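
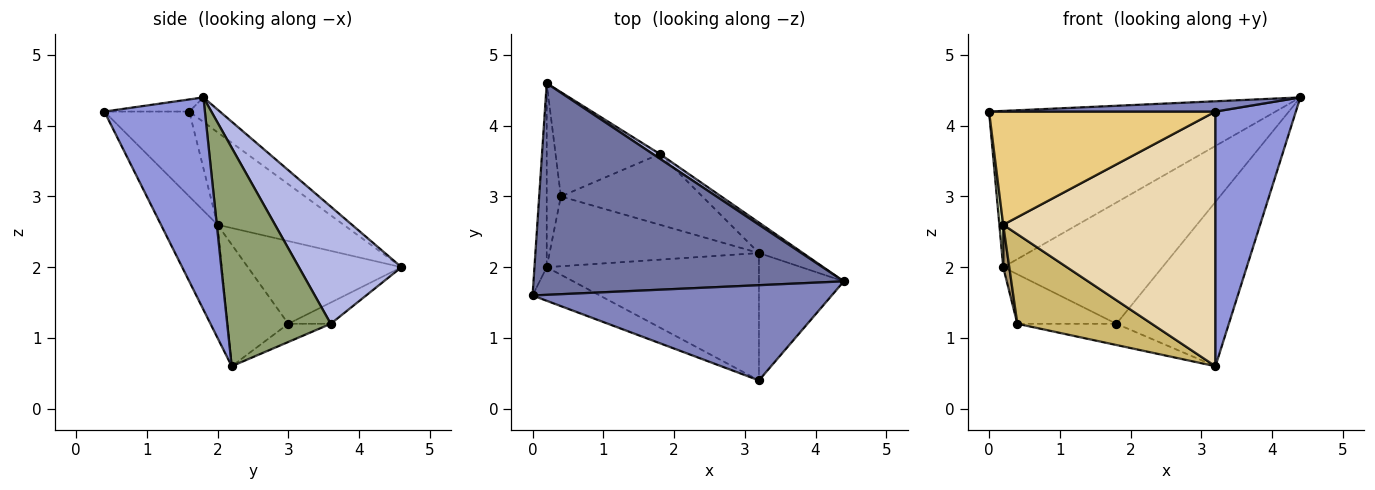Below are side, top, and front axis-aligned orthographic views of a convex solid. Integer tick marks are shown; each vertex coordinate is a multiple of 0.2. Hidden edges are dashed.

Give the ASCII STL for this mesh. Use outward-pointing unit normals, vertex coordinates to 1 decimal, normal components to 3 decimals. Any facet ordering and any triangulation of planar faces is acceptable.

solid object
 facet normal -0.063 0.593 0.803
  outer loop
   vertex 0.2 4.6 2.0
   vertex 0.0 1.6 4.2
   vertex 4.4 1.8 4.4
  endloop
 endfacet
 facet normal -0.040 -0.107 0.993
  outer loop
   vertex 3.2 0.4 4.2
   vertex 4.4 1.8 4.4
   vertex 0.0 1.6 4.2
  endloop
 endfacet
 facet normal 0.745 -0.596 -0.298
  outer loop
   vertex 3.2 0.4 4.2
   vertex 3.2 2.2 0.6
   vertex 4.4 1.8 4.4
  endloop
 endfacet
 facet normal 0.541 0.840 0.033
  outer loop
   vertex 1.8 3.6 1.2
   vertex 0.2 4.6 2.0
   vertex 4.4 1.8 4.4
  endloop
 endfacet
 facet normal 0.671 0.729 -0.135
  outer loop
   vertex 1.8 3.6 1.2
   vertex 4.4 1.8 4.4
   vertex 3.2 2.2 0.6
  endloop
 endfacet
 facet normal -0.181 0.422 -0.889
  outer loop
   vertex 1.8 3.6 1.2
   vertex 0.4 3.0 1.2
   vertex 0.2 4.6 2.0
  endloop
 endfacet
 facet normal -0.122 0.285 -0.951
  outer loop
   vertex 1.8 3.6 1.2
   vertex 3.2 2.2 0.6
   vertex 0.4 3.0 1.2
  endloop
 endfacet
 facet normal -0.991 -0.030 -0.131
  outer loop
   vertex 0.2 2.0 2.6
   vertex 0.0 1.6 4.2
   vertex 0.2 4.6 2.0
  endloop
 endfacet
 facet normal -0.985 -0.039 -0.168
  outer loop
   vertex 0.2 2.0 2.6
   vertex 0.2 4.6 2.0
   vertex 0.4 3.0 1.2
  endloop
 endfacet
 facet normal -0.336 -0.743 -0.579
  outer loop
   vertex 0.2 2.0 2.6
   vertex 0.4 3.0 1.2
   vertex 3.2 2.2 0.6
  endloop
 endfacet
 facet normal -0.338 -0.902 -0.268
  outer loop
   vertex 0.2 2.0 2.6
   vertex 3.2 0.4 4.2
   vertex 0.0 1.6 4.2
  endloop
 endfacet
 facet normal -0.232 -0.870 -0.435
  outer loop
   vertex 0.2 2.0 2.6
   vertex 3.2 2.2 0.6
   vertex 3.2 0.4 4.2
  endloop
 endfacet
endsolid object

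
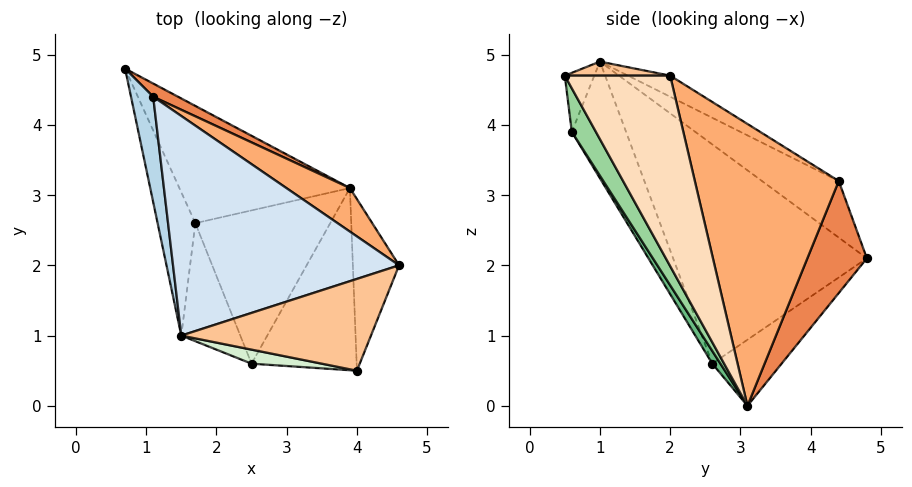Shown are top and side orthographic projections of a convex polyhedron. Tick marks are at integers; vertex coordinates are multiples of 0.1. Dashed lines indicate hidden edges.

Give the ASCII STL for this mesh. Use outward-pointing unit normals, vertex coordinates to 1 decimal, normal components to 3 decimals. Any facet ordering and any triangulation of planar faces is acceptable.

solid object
 facet normal -0.935 -0.315 -0.161
  outer loop
   vertex 1.7 2.6 0.6
   vertex 1.5 1.0 4.9
   vertex 0.7 4.8 2.1
  endloop
 endfacet
 facet normal -0.327 0.426 -0.843
  outer loop
   vertex 1.7 2.6 0.6
   vertex 0.7 4.8 2.1
   vertex 3.9 3.1 0.0
  endloop
 endfacet
 facet normal -0.929 0.073 0.364
  outer loop
   vertex 1.1 4.4 3.2
   vertex 0.7 4.8 2.1
   vertex 1.5 1.0 4.9
  endloop
 endfacet
 facet normal -0.083 0.438 0.895
  outer loop
   vertex 1.1 4.4 3.2
   vertex 1.5 1.0 4.9
   vertex 4.6 2.0 4.7
  endloop
 endfacet
 facet normal 0.524 0.844 0.116
  outer loop
   vertex 1.1 4.4 3.2
   vertex 3.9 3.1 0.0
   vertex 0.7 4.8 2.1
  endloop
 endfacet
 facet normal 0.526 0.842 0.119
  outer loop
   vertex 1.1 4.4 3.2
   vertex 4.6 2.0 4.7
   vertex 3.9 3.1 0.0
  endloop
 endfacet
 facet normal 0.074 -0.030 0.997
  outer loop
   vertex 4.0 0.5 4.7
   vertex 4.6 2.0 4.7
   vertex 1.5 1.0 4.9
  endloop
 endfacet
 facet normal 0.906 -0.362 -0.220
  outer loop
   vertex 4.0 0.5 4.7
   vertex 3.9 3.1 0.0
   vertex 4.6 2.0 4.7
  endloop
 endfacet
 facet normal 0.049 -0.849 -0.526
  outer loop
   vertex 2.5 0.6 3.9
   vertex 1.7 2.6 0.6
   vertex 3.9 3.1 0.0
  endloop
 endfacet
 facet normal 0.198 -0.856 -0.478
  outer loop
   vertex 2.5 0.6 3.9
   vertex 3.9 3.1 0.0
   vertex 4.0 0.5 4.7
  endloop
 endfacet
 facet normal -0.600 -0.741 -0.303
  outer loop
   vertex 2.5 0.6 3.9
   vertex 1.5 1.0 4.9
   vertex 1.7 2.6 0.6
  endloop
 endfacet
 facet normal -0.176 -0.962 0.209
  outer loop
   vertex 2.5 0.6 3.9
   vertex 4.0 0.5 4.7
   vertex 1.5 1.0 4.9
  endloop
 endfacet
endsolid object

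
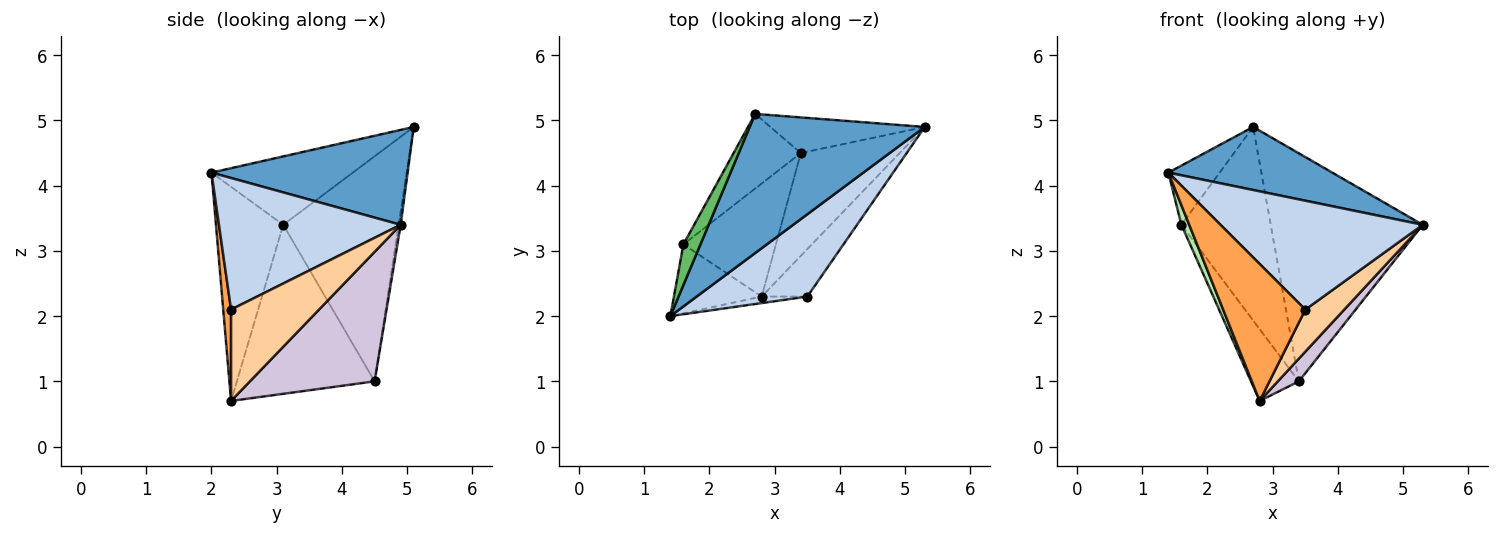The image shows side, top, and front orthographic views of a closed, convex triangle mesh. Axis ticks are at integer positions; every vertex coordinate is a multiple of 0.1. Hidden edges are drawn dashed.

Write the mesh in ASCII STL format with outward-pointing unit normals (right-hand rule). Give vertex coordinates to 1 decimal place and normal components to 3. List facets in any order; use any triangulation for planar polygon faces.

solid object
 facet normal 0.443 -0.370 0.817
  outer loop
   vertex 2.7 5.1 4.9
   vertex 1.4 2.0 4.2
   vertex 5.3 4.9 3.4
  endloop
 endfacet
 facet normal 0.583 -0.648 0.490
  outer loop
   vertex 3.5 2.3 2.1
   vertex 5.3 4.9 3.4
   vertex 1.4 2.0 4.2
  endloop
 endfacet
 facet normal 0.095 -0.994 -0.047
  outer loop
   vertex 3.5 2.3 2.1
   vertex 1.4 2.0 4.2
   vertex 2.8 2.3 0.7
  endloop
 endfacet
 facet normal 0.832 -0.368 -0.416
  outer loop
   vertex 3.5 2.3 2.1
   vertex 2.8 2.3 0.7
   vertex 5.3 4.9 3.4
  endloop
 endfacet
 facet normal -0.915 0.332 0.228
  outer loop
   vertex 1.6 3.1 3.4
   vertex 1.4 2.0 4.2
   vertex 2.7 5.1 4.9
  endloop
 endfacet
 facet normal -0.920 -0.107 -0.377
  outer loop
   vertex 1.6 3.1 3.4
   vertex 2.8 2.3 0.7
   vertex 1.4 2.0 4.2
  endloop
 endfacet
 facet normal -0.770 0.596 -0.230
  outer loop
   vertex 3.4 4.5 1.0
   vertex 1.6 3.1 3.4
   vertex 2.7 5.1 4.9
  endloop
 endfacet
 facet normal -0.839 0.291 -0.459
  outer loop
   vertex 3.4 4.5 1.0
   vertex 2.8 2.3 0.7
   vertex 1.6 3.1 3.4
  endloop
 endfacet
 facet normal -0.013 0.988 -0.154
  outer loop
   vertex 3.4 4.5 1.0
   vertex 2.7 5.1 4.9
   vertex 5.3 4.9 3.4
  endloop
 endfacet
 facet normal 0.788 -0.133 -0.602
  outer loop
   vertex 3.4 4.5 1.0
   vertex 5.3 4.9 3.4
   vertex 2.8 2.3 0.7
  endloop
 endfacet
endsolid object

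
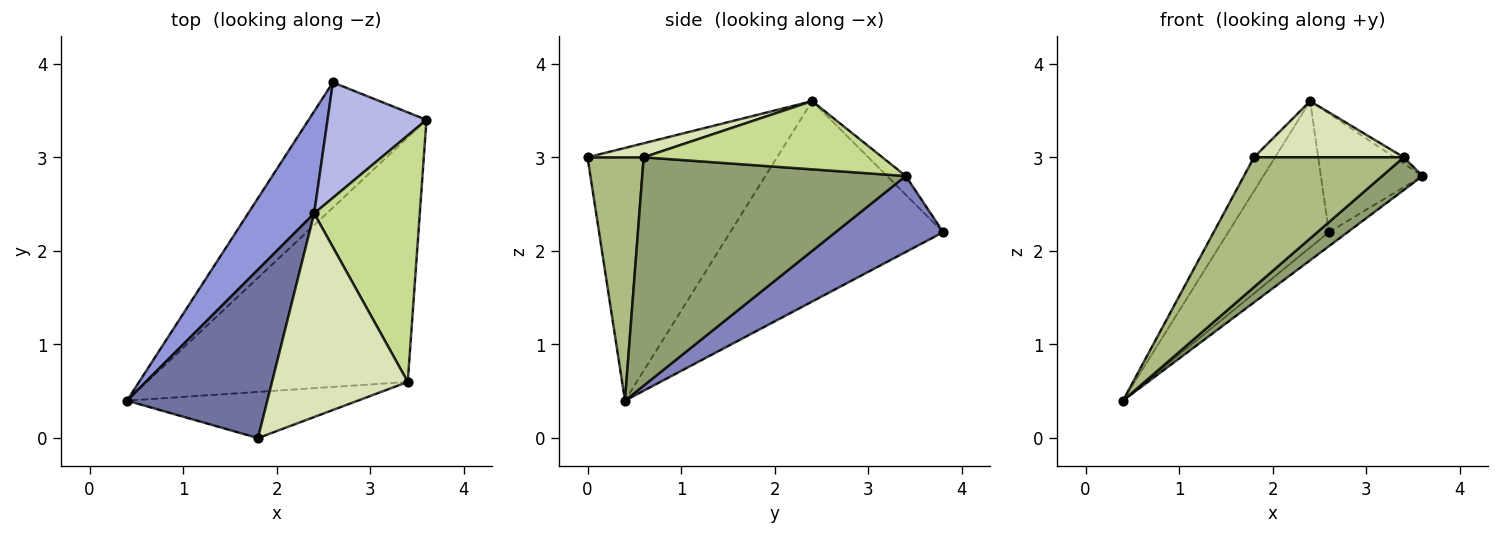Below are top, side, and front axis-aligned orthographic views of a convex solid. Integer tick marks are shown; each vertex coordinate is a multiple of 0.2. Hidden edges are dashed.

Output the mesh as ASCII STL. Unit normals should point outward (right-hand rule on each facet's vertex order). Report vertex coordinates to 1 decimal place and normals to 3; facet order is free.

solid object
 facet normal -0.870 0.097 0.483
  outer loop
   vertex 2.4 2.4 3.6
   vertex 0.4 0.4 0.4
   vertex 1.8 0.0 3.0
  endloop
 endfacet
 facet normal 0.540 0.094 -0.837
  outer loop
   vertex 2.6 3.8 2.2
   vertex 3.6 3.4 2.8
   vertex 0.4 0.4 0.4
  endloop
 endfacet
 facet normal -0.866 0.409 0.286
  outer loop
   vertex 2.6 3.8 2.2
   vertex 0.4 0.4 0.4
   vertex 2.4 2.4 3.6
  endloop
 endfacet
 facet normal -0.131 0.710 0.692
  outer loop
   vertex 2.6 3.8 2.2
   vertex 2.4 2.4 3.6
   vertex 3.6 3.4 2.8
  endloop
 endfacet
 facet normal 0.655 -0.100 -0.749
  outer loop
   vertex 3.4 0.6 3.0
   vertex 0.4 0.4 0.4
   vertex 3.6 3.4 2.8
  endloop
 endfacet
 facet normal 0.333 -0.888 -0.316
  outer loop
   vertex 3.4 0.6 3.0
   vertex 1.8 0.0 3.0
   vertex 0.4 0.4 0.4
  endloop
 endfacet
 facet normal 0.542 0.021 0.840
  outer loop
   vertex 3.4 0.6 3.0
   vertex 3.6 3.4 2.8
   vertex 2.4 2.4 3.6
  endloop
 endfacet
 facet normal 0.099 -0.265 0.959
  outer loop
   vertex 3.4 0.6 3.0
   vertex 2.4 2.4 3.6
   vertex 1.8 0.0 3.0
  endloop
 endfacet
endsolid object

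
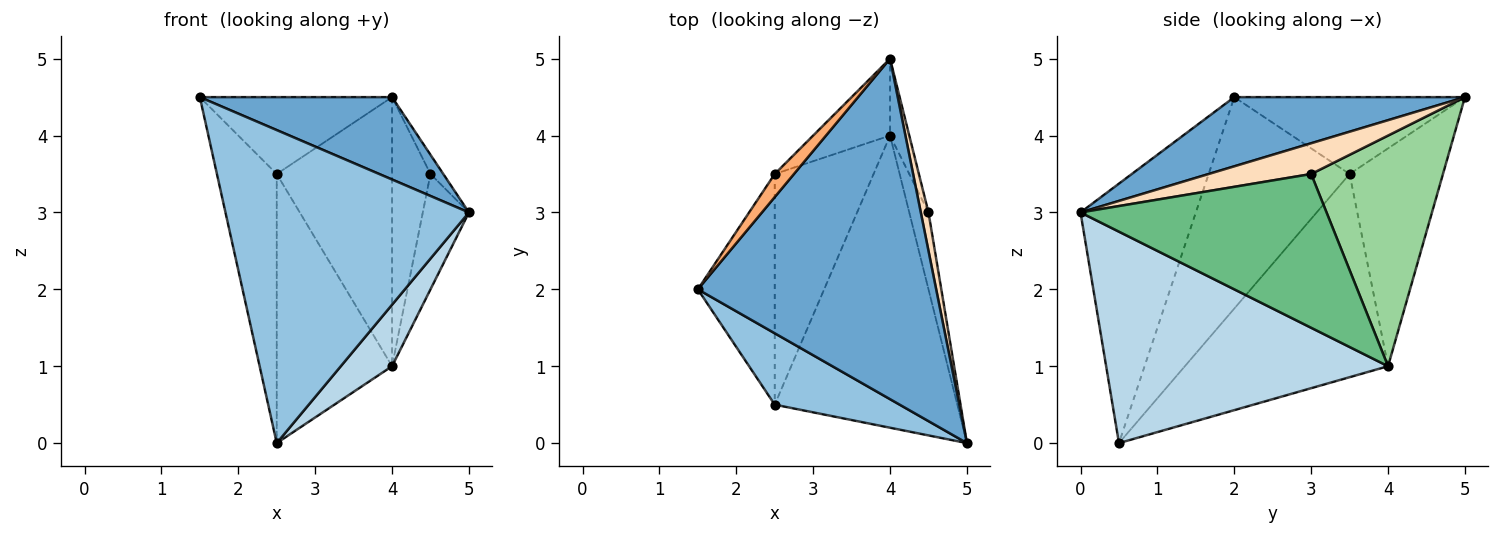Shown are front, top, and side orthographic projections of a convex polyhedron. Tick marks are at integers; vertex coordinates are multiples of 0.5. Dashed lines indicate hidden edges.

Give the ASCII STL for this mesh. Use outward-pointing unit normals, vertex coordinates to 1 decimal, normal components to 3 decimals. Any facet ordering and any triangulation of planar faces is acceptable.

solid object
 facet normal 0.272 -0.226 0.935
  outer loop
   vertex 4.0 5.0 4.5
   vertex 1.5 2.0 4.5
   vertex 5.0 0.0 3.0
  endloop
 endfacet
 facet normal -0.419 -0.885 0.202
  outer loop
   vertex 2.5 0.5 0.0
   vertex 5.0 0.0 3.0
   vertex 1.5 2.0 4.5
  endloop
 endfacet
 facet normal 0.750 -0.136 -0.648
  outer loop
   vertex 4.0 4.0 1.0
   vertex 5.0 0.0 3.0
   vertex 2.5 0.5 0.0
  endloop
 endfacet
 facet normal -0.873 0.370 -0.317
  outer loop
   vertex 2.5 3.5 3.5
   vertex 2.5 0.5 0.0
   vertex 1.5 2.0 4.5
  endloop
 endfacet
 facet normal -0.801 0.455 -0.390
  outer loop
   vertex 2.5 3.5 3.5
   vertex 4.0 4.0 1.0
   vertex 2.5 0.5 0.0
  endloop
 endfacet
 facet normal -0.754 0.629 0.189
  outer loop
   vertex 2.5 3.5 3.5
   vertex 1.5 2.0 4.5
   vertex 4.0 5.0 4.5
  endloop
 endfacet
 facet normal -0.614 0.759 -0.217
  outer loop
   vertex 2.5 3.5 3.5
   vertex 4.0 5.0 4.5
   vertex 4.0 4.0 1.0
  endloop
 endfacet
 facet normal 0.963 0.120 0.241
  outer loop
   vertex 4.5 3.0 3.5
   vertex 4.0 5.0 4.5
   vertex 5.0 0.0 3.0
  endloop
 endfacet
 facet normal 0.976 0.183 -0.122
  outer loop
   vertex 4.5 3.0 3.5
   vertex 5.0 0.0 3.0
   vertex 4.0 4.0 1.0
  endloop
 endfacet
 facet normal 0.957 0.279 -0.080
  outer loop
   vertex 4.5 3.0 3.5
   vertex 4.0 4.0 1.0
   vertex 4.0 5.0 4.5
  endloop
 endfacet
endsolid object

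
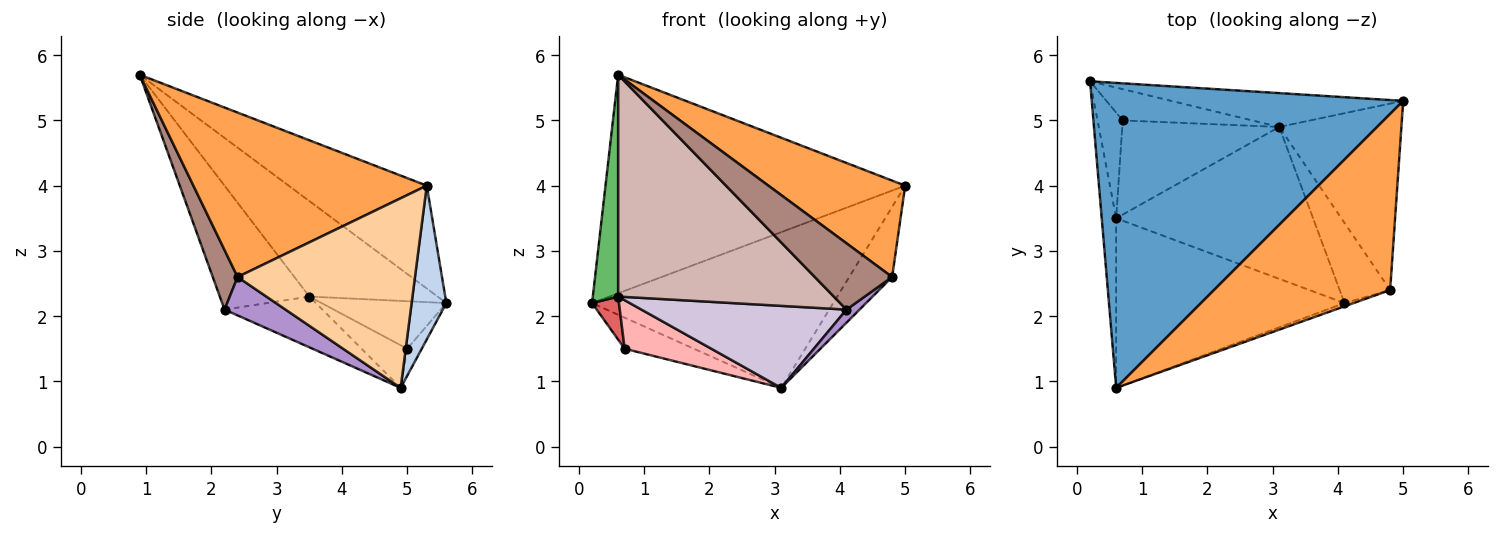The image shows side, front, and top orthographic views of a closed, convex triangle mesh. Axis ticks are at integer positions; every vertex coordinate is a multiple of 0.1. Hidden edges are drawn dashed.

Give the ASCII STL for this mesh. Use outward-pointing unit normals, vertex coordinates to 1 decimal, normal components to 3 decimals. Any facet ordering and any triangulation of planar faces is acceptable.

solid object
 facet normal -0.259 0.563 0.785
  outer loop
   vertex 0.6 0.9 5.7
   vertex 5.0 5.3 4.0
   vertex 0.2 5.6 2.2
  endloop
 endfacet
 facet normal 0.139 0.968 -0.210
  outer loop
   vertex 3.1 4.9 0.9
   vertex 0.2 5.6 2.2
   vertex 5.0 5.3 4.0
  endloop
 endfacet
 facet normal 0.634 -0.371 0.679
  outer loop
   vertex 4.8 2.4 2.6
   vertex 5.0 5.3 4.0
   vertex 0.6 0.9 5.7
  endloop
 endfacet
 facet normal 0.824 0.199 -0.531
  outer loop
   vertex 4.8 2.4 2.6
   vertex 3.1 4.9 0.9
   vertex 5.0 5.3 4.0
  endloop
 endfacet
 facet normal -0.970 -0.192 -0.147
  outer loop
   vertex 0.6 3.5 2.3
   vertex 0.6 0.9 5.7
   vertex 0.2 5.6 2.2
  endloop
 endfacet
 facet normal -0.146 0.697 -0.702
  outer loop
   vertex 0.7 5.0 1.5
   vertex 0.2 5.6 2.2
   vertex 3.1 4.9 0.9
  endloop
 endfacet
 facet normal -0.868 -0.187 -0.460
  outer loop
   vertex 0.7 5.0 1.5
   vertex 0.6 3.5 2.3
   vertex 0.2 5.6 2.2
  endloop
 endfacet
 facet normal -0.235 -0.445 -0.864
  outer loop
   vertex 0.7 5.0 1.5
   vertex 3.1 4.9 0.9
   vertex 0.6 3.5 2.3
  endloop
 endfacet
 facet normal 0.600 -0.128 -0.789
  outer loop
   vertex 4.1 2.2 2.1
   vertex 3.1 4.9 0.9
   vertex 4.8 2.4 2.6
  endloop
 endfacet
 facet normal -0.221 -0.463 -0.858
  outer loop
   vertex 4.1 2.2 2.1
   vertex 0.6 3.5 2.3
   vertex 3.1 4.9 0.9
  endloop
 endfacet
 facet normal 0.305 -0.951 -0.047
  outer loop
   vertex 4.1 2.2 2.1
   vertex 4.8 2.4 2.6
   vertex 0.6 0.9 5.7
  endloop
 endfacet
 facet normal -0.313 -0.754 -0.577
  outer loop
   vertex 4.1 2.2 2.1
   vertex 0.6 0.9 5.7
   vertex 0.6 3.5 2.3
  endloop
 endfacet
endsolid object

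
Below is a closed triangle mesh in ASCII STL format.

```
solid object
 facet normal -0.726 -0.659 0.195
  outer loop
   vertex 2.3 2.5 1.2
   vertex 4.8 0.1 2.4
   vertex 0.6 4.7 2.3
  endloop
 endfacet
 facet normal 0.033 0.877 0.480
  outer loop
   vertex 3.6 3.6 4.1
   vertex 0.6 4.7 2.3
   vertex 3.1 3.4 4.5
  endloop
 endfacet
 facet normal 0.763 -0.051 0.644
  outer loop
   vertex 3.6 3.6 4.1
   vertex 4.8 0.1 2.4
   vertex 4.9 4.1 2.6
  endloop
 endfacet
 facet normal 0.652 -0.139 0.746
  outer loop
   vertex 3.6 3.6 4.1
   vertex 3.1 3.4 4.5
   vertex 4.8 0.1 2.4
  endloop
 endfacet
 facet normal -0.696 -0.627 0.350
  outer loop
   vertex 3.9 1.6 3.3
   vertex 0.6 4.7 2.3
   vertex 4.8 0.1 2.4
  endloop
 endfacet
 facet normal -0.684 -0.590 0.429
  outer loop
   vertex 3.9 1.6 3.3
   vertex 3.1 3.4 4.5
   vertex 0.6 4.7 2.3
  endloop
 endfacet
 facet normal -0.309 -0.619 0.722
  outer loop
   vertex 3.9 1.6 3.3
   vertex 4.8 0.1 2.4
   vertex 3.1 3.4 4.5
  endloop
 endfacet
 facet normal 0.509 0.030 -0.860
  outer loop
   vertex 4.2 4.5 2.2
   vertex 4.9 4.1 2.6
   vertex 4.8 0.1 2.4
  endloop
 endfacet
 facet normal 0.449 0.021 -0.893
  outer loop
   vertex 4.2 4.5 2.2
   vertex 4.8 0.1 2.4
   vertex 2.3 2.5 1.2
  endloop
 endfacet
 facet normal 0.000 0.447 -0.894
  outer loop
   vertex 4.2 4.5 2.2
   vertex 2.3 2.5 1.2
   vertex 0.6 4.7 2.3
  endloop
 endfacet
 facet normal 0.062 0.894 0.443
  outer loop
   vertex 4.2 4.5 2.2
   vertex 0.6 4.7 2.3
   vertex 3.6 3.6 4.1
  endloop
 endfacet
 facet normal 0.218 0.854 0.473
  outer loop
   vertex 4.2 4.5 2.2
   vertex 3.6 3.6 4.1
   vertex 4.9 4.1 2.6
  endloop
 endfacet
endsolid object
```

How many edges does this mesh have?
18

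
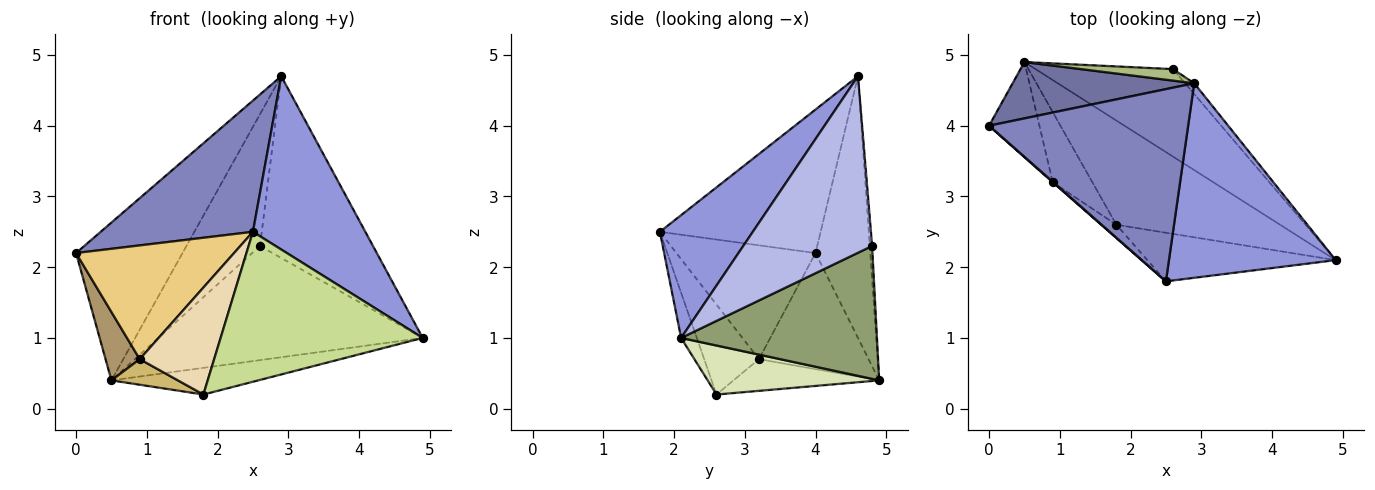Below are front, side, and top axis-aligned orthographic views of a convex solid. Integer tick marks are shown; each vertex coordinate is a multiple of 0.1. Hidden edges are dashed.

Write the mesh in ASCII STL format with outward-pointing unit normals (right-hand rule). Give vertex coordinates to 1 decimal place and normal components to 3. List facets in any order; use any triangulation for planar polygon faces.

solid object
 facet normal -0.436 0.847 0.303
  outer loop
   vertex 0.5 4.9 0.4
   vertex 0.0 4.0 2.2
   vertex 2.9 4.6 4.7
  endloop
 endfacet
 facet normal -0.512 -0.485 0.710
  outer loop
   vertex 2.5 1.8 2.5
   vertex 2.9 4.6 4.7
   vertex 0.0 4.0 2.2
  endloop
 endfacet
 facet normal 0.482 -0.583 0.654
  outer loop
   vertex 2.5 1.8 2.5
   vertex 4.9 2.1 1.0
   vertex 2.9 4.6 4.7
  endloop
 endfacet
 facet normal 0.751 0.659 -0.039
  outer loop
   vertex 2.6 4.8 2.3
   vertex 2.9 4.6 4.7
   vertex 4.9 2.1 1.0
  endloop
 endfacet
 facet normal 0.507 0.684 -0.524
  outer loop
   vertex 2.6 4.8 2.3
   vertex 4.9 2.1 1.0
   vertex 0.5 4.9 0.4
  endloop
 endfacet
 facet normal -0.031 0.996 0.087
  outer loop
   vertex 2.6 4.8 2.3
   vertex 0.5 4.9 0.4
   vertex 2.9 4.6 4.7
  endloop
 endfacet
 facet normal -0.074 -0.949 -0.308
  outer loop
   vertex 1.8 2.6 0.2
   vertex 4.9 2.1 1.0
   vertex 2.5 1.8 2.5
  endloop
 endfacet
 facet normal 0.279 0.238 -0.930
  outer loop
   vertex 1.8 2.6 0.2
   vertex 0.5 4.9 0.4
   vertex 4.9 2.1 1.0
  endloop
 endfacet
 facet normal -0.882 -0.275 -0.383
  outer loop
   vertex 0.9 3.2 0.7
   vertex 0.0 4.0 2.2
   vertex 0.5 4.9 0.4
  endloop
 endfacet
 facet normal -0.600 -0.274 -0.752
  outer loop
   vertex 0.9 3.2 0.7
   vertex 0.5 4.9 0.4
   vertex 1.8 2.6 0.2
  endloop
 endfacet
 facet normal -0.661 -0.750 0.004
  outer loop
   vertex 0.9 3.2 0.7
   vertex 2.5 1.8 2.5
   vertex 0.0 4.0 2.2
  endloop
 endfacet
 facet normal -0.590 -0.802 -0.099
  outer loop
   vertex 0.9 3.2 0.7
   vertex 1.8 2.6 0.2
   vertex 2.5 1.8 2.5
  endloop
 endfacet
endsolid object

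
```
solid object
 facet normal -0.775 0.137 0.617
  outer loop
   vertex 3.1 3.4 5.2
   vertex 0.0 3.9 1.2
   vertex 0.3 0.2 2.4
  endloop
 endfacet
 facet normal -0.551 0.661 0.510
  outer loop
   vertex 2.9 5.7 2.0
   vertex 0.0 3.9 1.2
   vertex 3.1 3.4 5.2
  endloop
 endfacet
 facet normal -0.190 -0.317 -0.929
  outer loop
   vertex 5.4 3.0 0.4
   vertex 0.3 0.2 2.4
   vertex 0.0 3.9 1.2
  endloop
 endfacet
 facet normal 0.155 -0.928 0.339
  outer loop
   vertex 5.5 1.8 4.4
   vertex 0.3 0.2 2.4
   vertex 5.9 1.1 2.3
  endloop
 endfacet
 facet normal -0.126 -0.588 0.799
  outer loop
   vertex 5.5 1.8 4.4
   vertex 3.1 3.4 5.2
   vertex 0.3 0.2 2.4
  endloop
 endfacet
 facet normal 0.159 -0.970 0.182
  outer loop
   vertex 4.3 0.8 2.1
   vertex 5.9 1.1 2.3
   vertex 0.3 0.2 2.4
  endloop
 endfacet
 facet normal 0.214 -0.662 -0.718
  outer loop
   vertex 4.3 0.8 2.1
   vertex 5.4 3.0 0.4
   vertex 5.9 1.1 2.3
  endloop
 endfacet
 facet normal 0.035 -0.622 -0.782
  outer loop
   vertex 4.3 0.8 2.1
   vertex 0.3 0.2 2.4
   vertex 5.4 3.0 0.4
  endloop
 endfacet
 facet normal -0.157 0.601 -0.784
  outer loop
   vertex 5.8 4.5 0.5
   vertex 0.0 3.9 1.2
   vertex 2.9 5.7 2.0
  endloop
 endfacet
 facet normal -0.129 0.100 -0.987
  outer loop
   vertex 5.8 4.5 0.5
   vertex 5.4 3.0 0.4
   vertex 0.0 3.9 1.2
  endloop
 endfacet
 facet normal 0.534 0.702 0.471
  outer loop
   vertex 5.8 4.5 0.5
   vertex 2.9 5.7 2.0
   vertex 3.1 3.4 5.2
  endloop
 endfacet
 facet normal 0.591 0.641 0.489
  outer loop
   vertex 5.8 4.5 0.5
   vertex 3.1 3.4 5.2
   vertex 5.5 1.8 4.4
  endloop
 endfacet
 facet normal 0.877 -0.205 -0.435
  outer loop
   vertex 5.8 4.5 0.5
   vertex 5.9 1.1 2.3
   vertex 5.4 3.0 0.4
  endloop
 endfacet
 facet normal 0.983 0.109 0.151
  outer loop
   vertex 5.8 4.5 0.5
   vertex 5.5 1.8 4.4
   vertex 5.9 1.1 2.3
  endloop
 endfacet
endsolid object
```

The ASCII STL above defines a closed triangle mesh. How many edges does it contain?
21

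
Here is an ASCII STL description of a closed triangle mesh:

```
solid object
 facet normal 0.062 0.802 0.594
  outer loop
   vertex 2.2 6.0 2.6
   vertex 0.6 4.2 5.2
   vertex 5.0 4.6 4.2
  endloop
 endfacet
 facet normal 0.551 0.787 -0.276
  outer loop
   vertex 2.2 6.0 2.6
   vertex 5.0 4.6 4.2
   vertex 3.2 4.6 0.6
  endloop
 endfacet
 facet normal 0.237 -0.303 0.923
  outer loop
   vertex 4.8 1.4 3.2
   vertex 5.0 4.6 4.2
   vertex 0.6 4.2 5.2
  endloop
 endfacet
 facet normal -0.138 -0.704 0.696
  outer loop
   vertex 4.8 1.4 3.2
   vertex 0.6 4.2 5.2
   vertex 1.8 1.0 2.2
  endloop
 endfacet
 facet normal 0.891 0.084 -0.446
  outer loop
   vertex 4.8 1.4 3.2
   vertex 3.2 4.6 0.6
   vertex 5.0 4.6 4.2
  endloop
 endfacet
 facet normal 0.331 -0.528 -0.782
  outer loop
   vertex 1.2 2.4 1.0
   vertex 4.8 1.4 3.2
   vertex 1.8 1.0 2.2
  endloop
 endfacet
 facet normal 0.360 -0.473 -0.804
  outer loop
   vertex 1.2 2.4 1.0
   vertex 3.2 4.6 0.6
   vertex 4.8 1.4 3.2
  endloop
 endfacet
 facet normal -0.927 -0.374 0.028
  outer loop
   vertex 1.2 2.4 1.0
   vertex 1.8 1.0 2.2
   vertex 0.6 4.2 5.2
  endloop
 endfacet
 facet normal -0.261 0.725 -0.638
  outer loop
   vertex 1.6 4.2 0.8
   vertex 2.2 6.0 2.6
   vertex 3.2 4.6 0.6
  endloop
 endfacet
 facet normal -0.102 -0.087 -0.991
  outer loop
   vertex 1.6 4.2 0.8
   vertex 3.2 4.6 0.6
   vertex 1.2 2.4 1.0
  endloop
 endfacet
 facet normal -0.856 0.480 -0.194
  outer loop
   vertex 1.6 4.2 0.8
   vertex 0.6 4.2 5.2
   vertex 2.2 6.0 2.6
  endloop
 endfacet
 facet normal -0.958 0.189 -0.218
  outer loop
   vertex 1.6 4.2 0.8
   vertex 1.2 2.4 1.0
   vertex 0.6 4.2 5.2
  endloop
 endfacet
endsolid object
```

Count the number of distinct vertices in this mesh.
8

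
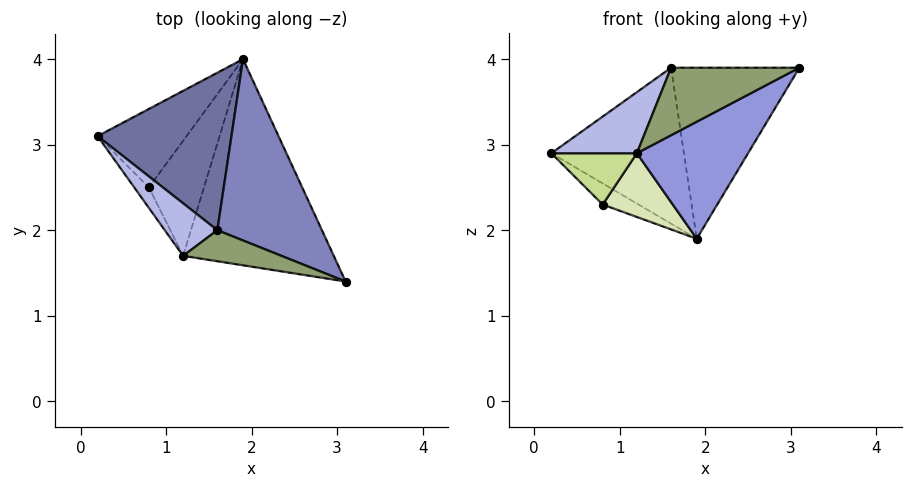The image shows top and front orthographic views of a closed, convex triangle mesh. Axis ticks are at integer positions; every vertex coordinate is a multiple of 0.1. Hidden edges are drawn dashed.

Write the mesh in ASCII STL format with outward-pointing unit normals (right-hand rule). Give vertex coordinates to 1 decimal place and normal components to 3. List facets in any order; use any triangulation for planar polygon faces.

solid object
 facet normal 0.045 0.703 0.710
  outer loop
   vertex 1.6 2.0 3.9
   vertex 1.9 4.0 1.9
   vertex 0.2 3.1 2.9
  endloop
 endfacet
 facet normal 0.265 0.662 0.701
  outer loop
   vertex 1.6 2.0 3.9
   vertex 3.1 1.4 3.9
   vertex 1.9 4.0 1.9
  endloop
 endfacet
 facet normal 0.355 -0.462 -0.813
  outer loop
   vertex 1.2 1.7 2.9
   vertex 1.9 4.0 1.9
   vertex 3.1 1.4 3.9
  endloop
 endfacet
 facet normal -0.728 -0.520 0.447
  outer loop
   vertex 1.2 1.7 2.9
   vertex 1.6 2.0 3.9
   vertex 0.2 3.1 2.9
  endloop
 endfacet
 facet normal -0.342 -0.854 0.393
  outer loop
   vertex 1.2 1.7 2.9
   vertex 3.1 1.4 3.9
   vertex 1.6 2.0 3.9
  endloop
 endfacet
 facet normal -0.577 0.212 -0.789
  outer loop
   vertex 0.8 2.5 2.3
   vertex 0.2 3.1 2.9
   vertex 1.9 4.0 1.9
  endloop
 endfacet
 facet normal -0.793 -0.566 -0.226
  outer loop
   vertex 0.8 2.5 2.3
   vertex 1.2 1.7 2.9
   vertex 0.2 3.1 2.9
  endloop
 endfacet
 facet normal 0.324 -0.458 -0.827
  outer loop
   vertex 0.8 2.5 2.3
   vertex 1.9 4.0 1.9
   vertex 1.2 1.7 2.9
  endloop
 endfacet
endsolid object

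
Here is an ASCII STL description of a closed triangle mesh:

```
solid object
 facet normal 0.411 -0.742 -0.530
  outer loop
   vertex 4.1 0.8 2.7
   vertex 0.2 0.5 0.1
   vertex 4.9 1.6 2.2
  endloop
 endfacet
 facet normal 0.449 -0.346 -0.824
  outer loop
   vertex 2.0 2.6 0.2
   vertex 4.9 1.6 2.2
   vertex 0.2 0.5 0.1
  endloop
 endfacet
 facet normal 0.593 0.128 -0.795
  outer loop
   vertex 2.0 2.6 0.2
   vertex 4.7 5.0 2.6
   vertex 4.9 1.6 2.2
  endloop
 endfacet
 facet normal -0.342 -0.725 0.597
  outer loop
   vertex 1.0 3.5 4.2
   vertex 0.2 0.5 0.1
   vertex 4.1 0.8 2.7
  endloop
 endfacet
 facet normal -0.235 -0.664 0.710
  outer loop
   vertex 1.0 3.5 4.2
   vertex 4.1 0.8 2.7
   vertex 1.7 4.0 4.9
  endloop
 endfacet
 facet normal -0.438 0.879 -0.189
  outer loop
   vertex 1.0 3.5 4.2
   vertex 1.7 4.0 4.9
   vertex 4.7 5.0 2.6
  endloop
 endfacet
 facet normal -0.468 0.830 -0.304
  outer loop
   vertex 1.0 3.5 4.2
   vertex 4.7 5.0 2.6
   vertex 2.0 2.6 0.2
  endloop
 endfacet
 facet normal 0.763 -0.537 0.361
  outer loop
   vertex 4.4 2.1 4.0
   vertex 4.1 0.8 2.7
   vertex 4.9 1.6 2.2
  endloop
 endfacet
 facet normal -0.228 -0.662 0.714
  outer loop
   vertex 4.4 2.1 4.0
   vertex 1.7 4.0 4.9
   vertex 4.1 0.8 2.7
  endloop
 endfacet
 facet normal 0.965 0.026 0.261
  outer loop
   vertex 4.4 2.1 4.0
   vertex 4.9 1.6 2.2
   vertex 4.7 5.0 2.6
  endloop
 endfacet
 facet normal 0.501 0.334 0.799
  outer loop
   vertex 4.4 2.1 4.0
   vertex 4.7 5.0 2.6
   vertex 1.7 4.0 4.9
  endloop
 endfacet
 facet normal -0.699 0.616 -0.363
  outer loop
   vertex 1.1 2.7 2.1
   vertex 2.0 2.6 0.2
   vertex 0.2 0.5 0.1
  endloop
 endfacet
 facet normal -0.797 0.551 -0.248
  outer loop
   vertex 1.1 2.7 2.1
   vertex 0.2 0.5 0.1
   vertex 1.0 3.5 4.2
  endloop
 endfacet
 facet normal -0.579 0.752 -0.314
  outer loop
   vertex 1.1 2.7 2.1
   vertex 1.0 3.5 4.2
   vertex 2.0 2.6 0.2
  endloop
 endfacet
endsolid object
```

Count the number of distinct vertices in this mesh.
9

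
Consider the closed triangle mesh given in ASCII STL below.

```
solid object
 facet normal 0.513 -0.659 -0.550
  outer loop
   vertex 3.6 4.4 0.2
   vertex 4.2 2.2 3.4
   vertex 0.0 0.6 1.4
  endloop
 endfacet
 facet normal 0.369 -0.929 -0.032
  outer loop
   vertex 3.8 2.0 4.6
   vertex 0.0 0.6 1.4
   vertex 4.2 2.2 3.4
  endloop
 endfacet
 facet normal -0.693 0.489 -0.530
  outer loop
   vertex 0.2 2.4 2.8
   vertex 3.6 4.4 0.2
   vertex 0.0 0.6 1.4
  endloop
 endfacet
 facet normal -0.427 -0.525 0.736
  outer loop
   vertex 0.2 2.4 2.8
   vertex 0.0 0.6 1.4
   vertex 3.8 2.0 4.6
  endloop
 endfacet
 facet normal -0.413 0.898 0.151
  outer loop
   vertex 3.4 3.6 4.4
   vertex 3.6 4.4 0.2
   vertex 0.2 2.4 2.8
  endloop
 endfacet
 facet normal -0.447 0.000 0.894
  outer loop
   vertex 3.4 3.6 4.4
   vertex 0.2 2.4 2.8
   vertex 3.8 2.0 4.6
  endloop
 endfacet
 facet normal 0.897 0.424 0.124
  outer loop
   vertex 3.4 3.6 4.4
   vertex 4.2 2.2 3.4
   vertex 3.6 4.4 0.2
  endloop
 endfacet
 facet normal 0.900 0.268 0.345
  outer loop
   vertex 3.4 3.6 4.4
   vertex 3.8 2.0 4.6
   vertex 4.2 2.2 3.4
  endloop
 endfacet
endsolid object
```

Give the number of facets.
8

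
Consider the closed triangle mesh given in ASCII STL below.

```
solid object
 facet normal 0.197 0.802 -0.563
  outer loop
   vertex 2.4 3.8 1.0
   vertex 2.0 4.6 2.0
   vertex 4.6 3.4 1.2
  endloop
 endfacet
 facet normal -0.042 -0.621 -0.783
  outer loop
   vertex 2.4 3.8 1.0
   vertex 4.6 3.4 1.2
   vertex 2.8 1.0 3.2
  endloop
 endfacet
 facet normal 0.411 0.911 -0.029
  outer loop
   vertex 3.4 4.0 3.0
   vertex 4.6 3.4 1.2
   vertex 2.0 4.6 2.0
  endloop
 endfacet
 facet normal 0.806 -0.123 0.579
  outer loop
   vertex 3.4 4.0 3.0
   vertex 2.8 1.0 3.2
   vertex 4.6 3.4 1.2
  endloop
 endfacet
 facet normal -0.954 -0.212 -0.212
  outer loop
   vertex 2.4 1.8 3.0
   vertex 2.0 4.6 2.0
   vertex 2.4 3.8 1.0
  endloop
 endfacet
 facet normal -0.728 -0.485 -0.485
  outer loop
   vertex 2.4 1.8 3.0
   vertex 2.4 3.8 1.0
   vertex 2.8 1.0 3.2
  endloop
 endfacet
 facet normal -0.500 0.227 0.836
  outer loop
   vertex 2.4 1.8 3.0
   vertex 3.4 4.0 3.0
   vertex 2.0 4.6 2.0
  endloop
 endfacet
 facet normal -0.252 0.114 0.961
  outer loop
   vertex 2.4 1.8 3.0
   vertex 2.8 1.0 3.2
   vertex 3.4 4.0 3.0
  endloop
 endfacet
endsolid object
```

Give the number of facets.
8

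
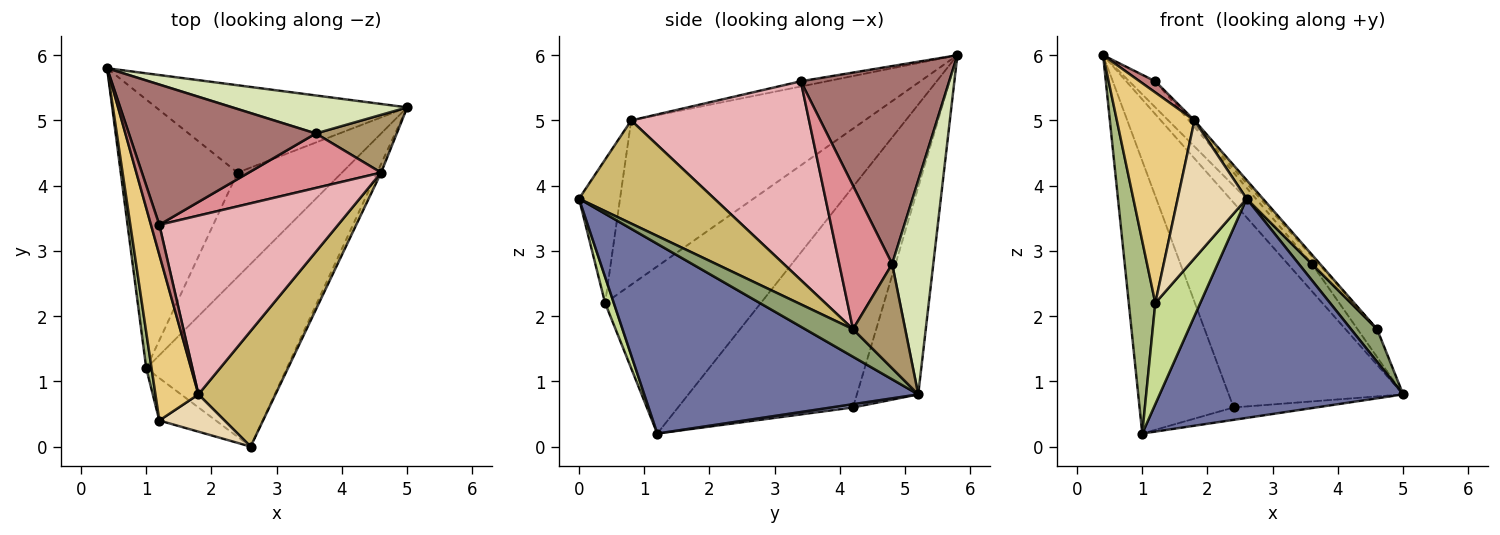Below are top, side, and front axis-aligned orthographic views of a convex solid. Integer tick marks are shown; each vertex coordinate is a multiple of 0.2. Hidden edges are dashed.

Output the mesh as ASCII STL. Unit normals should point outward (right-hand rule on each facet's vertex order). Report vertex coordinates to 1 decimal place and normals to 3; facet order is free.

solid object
 facet normal 0.654 -0.581 -0.484
  outer loop
   vertex 1.0 1.2 0.2
   vertex 5.0 5.2 0.8
   vertex 2.6 0.0 3.8
  endloop
 endfacet
 facet normal -0.308 0.875 -0.373
  outer loop
   vertex 2.4 4.2 0.6
   vertex 0.4 5.8 6.0
   vertex 5.0 5.2 0.8
  endloop
 endfacet
 facet normal -0.798 0.429 -0.423
  outer loop
   vertex 2.4 4.2 0.6
   vertex 1.0 1.2 0.2
   vertex 0.4 5.8 6.0
  endloop
 endfacet
 facet normal 0.031 0.118 -0.993
  outer loop
   vertex 2.4 4.2 0.6
   vertex 5.0 5.2 0.8
   vertex 1.0 1.2 0.2
  endloop
 endfacet
 facet normal 0.871 -0.475 -0.127
  outer loop
   vertex 4.6 4.2 1.8
   vertex 2.6 0.0 3.8
   vertex 5.0 5.2 0.8
  endloop
 endfacet
 facet normal -0.985 -0.168 0.031
  outer loop
   vertex 1.2 0.4 2.2
   vertex 0.4 5.8 6.0
   vertex 1.0 1.2 0.2
  endloop
 endfacet
 facet normal 0.176 -0.908 -0.381
  outer loop
   vertex 1.2 0.4 2.2
   vertex 1.0 1.2 0.2
   vertex 2.6 0.0 3.8
  endloop
 endfacet
 facet normal 0.705 0.413 0.576
  outer loop
   vertex 3.6 4.8 2.8
   vertex 5.0 5.2 0.8
   vertex 0.4 5.8 6.0
  endloop
 endfacet
 facet normal 0.758 0.284 0.587
  outer loop
   vertex 3.6 4.8 2.8
   vertex 4.6 4.2 1.8
   vertex 5.0 5.2 0.8
  endloop
 endfacet
 facet normal 0.797 -0.096 0.596
  outer loop
   vertex 1.8 0.8 5.0
   vertex 2.6 0.0 3.8
   vertex 4.6 4.2 1.8
  endloop
 endfacet
 facet normal -0.921 -0.306 0.241
  outer loop
   vertex 1.8 0.8 5.0
   vertex 0.4 5.8 6.0
   vertex 1.2 0.4 2.2
  endloop
 endfacet
 facet normal -0.498 -0.837 0.226
  outer loop
   vertex 1.8 0.8 5.0
   vertex 1.2 0.4 2.2
   vertex 2.6 0.0 3.8
  endloop
 endfacet
 facet normal 0.721 0.127 0.681
  outer loop
   vertex 1.2 3.4 5.6
   vertex 3.6 4.8 2.8
   vertex 0.4 5.8 6.0
  endloop
 endfacet
 facet normal -0.505 -0.303 0.808
  outer loop
   vertex 1.2 3.4 5.6
   vertex 0.4 5.8 6.0
   vertex 1.8 0.8 5.0
  endloop
 endfacet
 facet normal 0.732 0.095 0.675
  outer loop
   vertex 1.2 3.4 5.6
   vertex 4.6 4.2 1.8
   vertex 3.6 4.8 2.8
  endloop
 endfacet
 facet normal 0.743 0.017 0.669
  outer loop
   vertex 1.2 3.4 5.6
   vertex 1.8 0.8 5.0
   vertex 4.6 4.2 1.8
  endloop
 endfacet
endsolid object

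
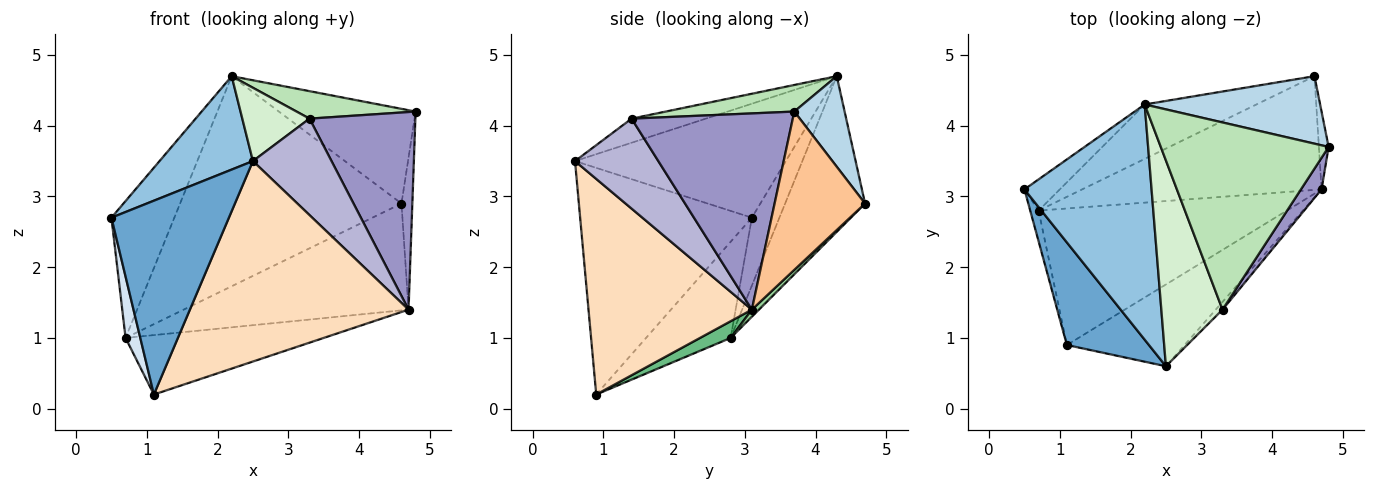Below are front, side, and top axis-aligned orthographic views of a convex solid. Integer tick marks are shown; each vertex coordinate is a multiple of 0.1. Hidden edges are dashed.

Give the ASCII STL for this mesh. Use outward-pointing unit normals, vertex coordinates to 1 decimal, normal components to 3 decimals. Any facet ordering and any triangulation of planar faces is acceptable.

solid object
 facet normal -0.791 -0.541 0.286
  outer loop
   vertex 1.1 0.9 0.2
   vertex 2.5 0.6 3.5
   vertex 0.5 3.1 2.7
  endloop
 endfacet
 facet normal -0.640 -0.284 0.714
  outer loop
   vertex 2.2 4.3 4.7
   vertex 0.5 3.1 2.7
   vertex 2.5 0.6 3.5
  endloop
 endfacet
 facet normal 0.287 0.780 0.556
  outer loop
   vertex 2.2 4.3 4.7
   vertex 4.8 3.7 4.2
   vertex 4.6 4.7 2.9
  endloop
 endfacet
 facet normal -0.982 -0.171 -0.085
  outer loop
   vertex 0.7 2.8 1.0
   vertex 1.1 0.9 0.2
   vertex 0.5 3.1 2.7
  endloop
 endfacet
 facet normal -0.392 0.897 -0.204
  outer loop
   vertex 0.7 2.8 1.0
   vertex 0.5 3.1 2.7
   vertex 2.2 4.3 4.7
  endloop
 endfacet
 facet normal -0.330 0.914 -0.237
  outer loop
   vertex 0.7 2.8 1.0
   vertex 2.2 4.3 4.7
   vertex 4.6 4.7 2.9
  endloop
 endfacet
 facet normal 0.991 0.119 -0.061
  outer loop
   vertex 4.7 3.1 1.4
   vertex 4.6 4.7 2.9
   vertex 4.8 3.7 4.2
  endloop
 endfacet
 facet normal 0.569 -0.762 -0.311
  outer loop
   vertex 4.7 3.1 1.4
   vertex 2.5 0.6 3.5
   vertex 1.1 0.9 0.2
  endloop
 endfacet
 facet normal 0.062 0.398 -0.915
  outer loop
   vertex 4.7 3.1 1.4
   vertex 1.1 0.9 0.2
   vertex 0.7 2.8 1.0
  endloop
 endfacet
 facet normal 0.022 0.684 -0.729
  outer loop
   vertex 4.7 3.1 1.4
   vertex 0.7 2.8 1.0
   vertex 4.6 4.7 2.9
  endloop
 endfacet
 facet normal 0.155 -0.143 0.977
  outer loop
   vertex 3.3 1.4 4.1
   vertex 4.8 3.7 4.2
   vertex 2.2 4.3 4.7
  endloop
 endfacet
 facet normal -0.348 -0.315 0.883
  outer loop
   vertex 3.3 1.4 4.1
   vertex 2.2 4.3 4.7
   vertex 2.5 0.6 3.5
  endloop
 endfacet
 facet normal 0.833 -0.547 0.087
  outer loop
   vertex 3.3 1.4 4.1
   vertex 4.7 3.1 1.4
   vertex 4.8 3.7 4.2
  endloop
 endfacet
 facet normal 0.726 -0.685 -0.055
  outer loop
   vertex 3.3 1.4 4.1
   vertex 2.5 0.6 3.5
   vertex 4.7 3.1 1.4
  endloop
 endfacet
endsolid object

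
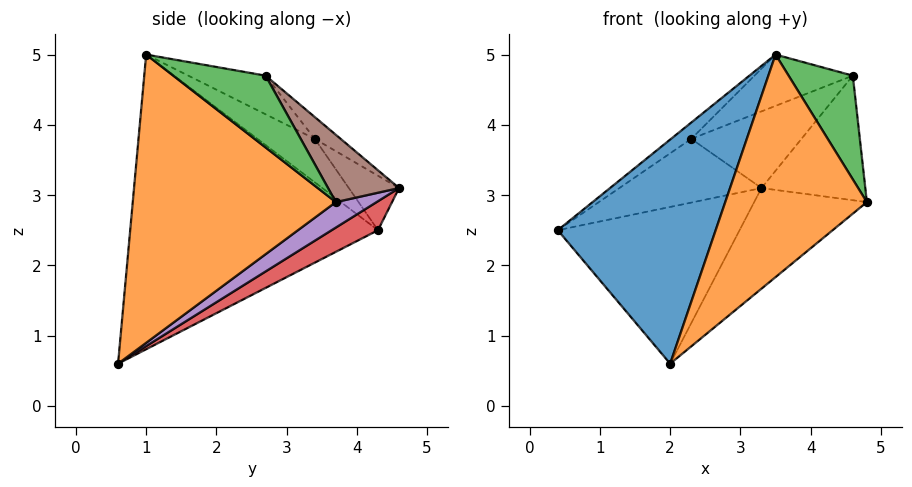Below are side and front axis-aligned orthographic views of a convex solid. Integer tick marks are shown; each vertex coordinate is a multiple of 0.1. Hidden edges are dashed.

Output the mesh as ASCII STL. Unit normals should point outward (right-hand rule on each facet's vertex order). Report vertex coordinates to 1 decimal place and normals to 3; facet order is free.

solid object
 facet normal -0.799 -0.509 0.319
  outer loop
   vertex 3.5 1.0 5.0
   vertex 0.4 4.3 2.5
   vertex 2.0 0.6 0.6
  endloop
 endfacet
 facet normal 0.800 -0.558 -0.222
  outer loop
   vertex 3.5 1.0 5.0
   vertex 2.0 0.6 0.6
   vertex 4.8 3.7 2.9
  endloop
 endfacet
 facet normal 0.801 -0.557 -0.220
  outer loop
   vertex 4.6 2.7 4.7
   vertex 3.5 1.0 5.0
   vertex 4.8 3.7 2.9
  endloop
 endfacet
 facet normal 0.126 0.496 -0.859
  outer loop
   vertex 3.3 4.6 3.1
   vertex 2.0 0.6 0.6
   vertex 0.4 4.3 2.5
  endloop
 endfacet
 facet normal 0.174 0.481 -0.859
  outer loop
   vertex 3.3 4.6 3.1
   vertex 4.8 3.7 2.9
   vertex 2.0 0.6 0.6
  endloop
 endfacet
 facet normal 0.501 0.732 0.462
  outer loop
   vertex 3.3 4.6 3.1
   vertex 4.6 2.7 4.7
   vertex 4.8 3.7 2.9
  endloop
 endfacet
 facet normal -0.498 0.176 0.849
  outer loop
   vertex 2.3 3.4 3.8
   vertex 0.4 4.3 2.5
   vertex 3.5 1.0 5.0
  endloop
 endfacet
 facet normal -0.257 0.327 0.910
  outer loop
   vertex 2.3 3.4 3.8
   vertex 3.5 1.0 5.0
   vertex 4.6 2.7 4.7
  endloop
 endfacet
 facet normal -0.220 0.622 0.752
  outer loop
   vertex 2.3 3.4 3.8
   vertex 3.3 4.6 3.1
   vertex 0.4 4.3 2.5
  endloop
 endfacet
 facet normal -0.137 0.582 0.802
  outer loop
   vertex 2.3 3.4 3.8
   vertex 4.6 2.7 4.7
   vertex 3.3 4.6 3.1
  endloop
 endfacet
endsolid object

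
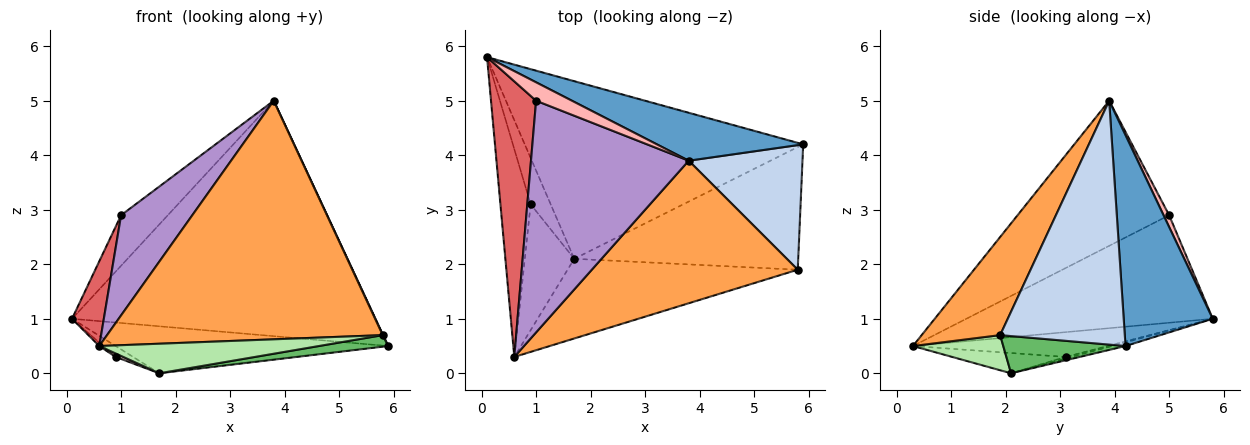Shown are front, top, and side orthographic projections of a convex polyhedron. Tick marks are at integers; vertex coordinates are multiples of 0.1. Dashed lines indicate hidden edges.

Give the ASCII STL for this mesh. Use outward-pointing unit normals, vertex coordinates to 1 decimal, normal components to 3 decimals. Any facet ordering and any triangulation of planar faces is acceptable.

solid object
 facet normal 0.276 0.942 0.192
  outer loop
   vertex 3.8 3.9 5.0
   vertex 5.9 4.2 0.5
   vertex 0.1 5.8 1.0
  endloop
 endfacet
 facet normal 0.906 -0.003 0.423
  outer loop
   vertex 5.8 1.9 0.7
   vertex 5.9 4.2 0.5
   vertex 3.8 3.9 5.0
  endloop
 endfacet
 facet normal 0.237 -0.834 0.498
  outer loop
   vertex 5.8 1.9 0.7
   vertex 3.8 3.9 5.0
   vertex 0.6 0.3 0.5
  endloop
 endfacet
 facet normal -0.013 0.256 -0.967
  outer loop
   vertex 1.7 2.1 0.0
   vertex 0.1 5.8 1.0
   vertex 5.9 4.2 0.5
  endloop
 endfacet
 facet normal 0.163 -0.093 -0.982
  outer loop
   vertex 1.7 2.1 0.0
   vertex 5.9 4.2 0.5
   vertex 5.8 1.9 0.7
  endloop
 endfacet
 facet normal 0.142 -0.344 -0.928
  outer loop
   vertex 1.7 2.1 0.0
   vertex 5.8 1.9 0.7
   vertex 0.6 0.3 0.5
  endloop
 endfacet
 facet normal -0.916 -0.118 0.384
  outer loop
   vertex 1.0 5.0 2.9
   vertex 0.1 5.8 1.0
   vertex 0.6 0.3 0.5
  endloop
 endfacet
 facet normal 0.112 0.934 0.340
  outer loop
   vertex 1.0 5.0 2.9
   vertex 3.8 3.9 5.0
   vertex 0.1 5.8 1.0
  endloop
 endfacet
 facet normal -0.645 -0.303 0.701
  outer loop
   vertex 1.0 5.0 2.9
   vertex 0.6 0.3 0.5
   vertex 3.8 3.9 5.0
  endloop
 endfacet
 facet normal -0.634 0.013 -0.773
  outer loop
   vertex 0.9 3.1 0.3
   vertex 0.6 0.3 0.5
   vertex 0.1 5.8 1.0
  endloop
 endfacet
 facet normal -0.078 0.228 -0.970
  outer loop
   vertex 0.9 3.1 0.3
   vertex 0.1 5.8 1.0
   vertex 1.7 2.1 0.0
  endloop
 endfacet
 facet normal -0.379 -0.025 -0.925
  outer loop
   vertex 0.9 3.1 0.3
   vertex 1.7 2.1 0.0
   vertex 0.6 0.3 0.5
  endloop
 endfacet
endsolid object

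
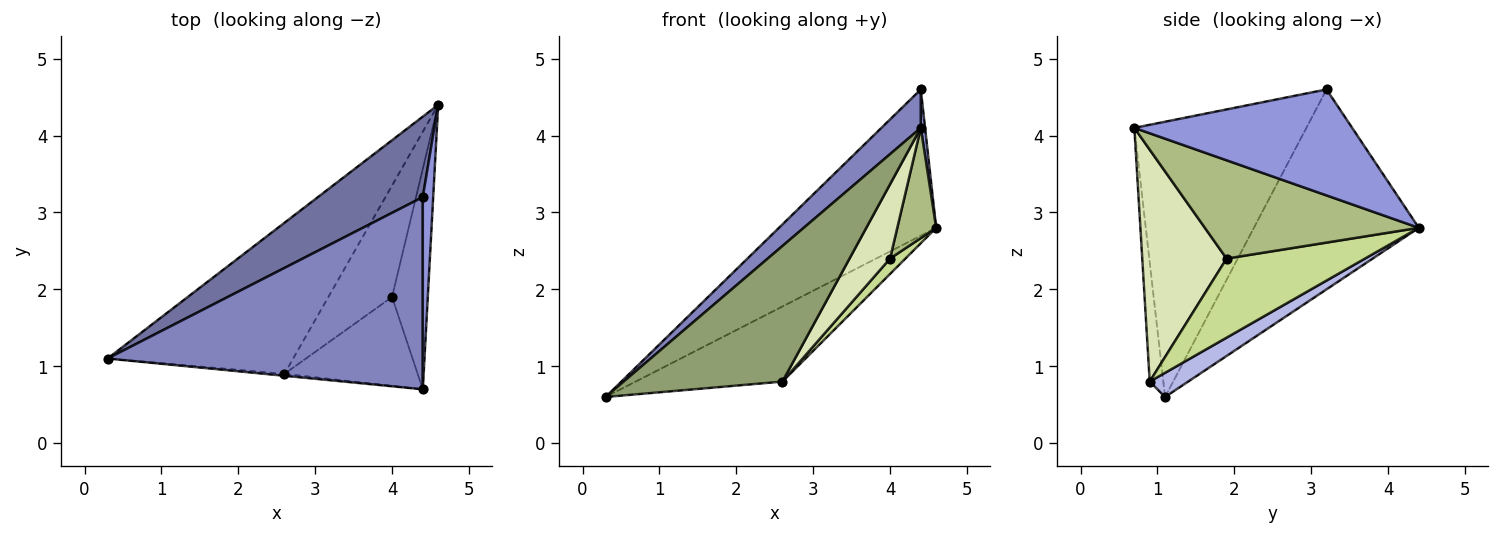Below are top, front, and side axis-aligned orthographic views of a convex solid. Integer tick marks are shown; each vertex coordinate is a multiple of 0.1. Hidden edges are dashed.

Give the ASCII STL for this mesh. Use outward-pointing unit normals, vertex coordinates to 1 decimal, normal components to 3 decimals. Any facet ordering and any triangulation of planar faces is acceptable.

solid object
 facet normal -0.677 0.645 0.355
  outer loop
   vertex 4.4 3.2 4.6
   vertex 4.6 4.4 2.8
   vertex 0.3 1.1 0.6
  endloop
 endfacet
 facet normal -0.650 -0.149 0.745
  outer loop
   vertex 4.4 3.2 4.6
   vertex 0.3 1.1 0.6
   vertex 4.4 0.7 4.1
  endloop
 endfacet
 facet normal 0.995 -0.020 0.098
  outer loop
   vertex 4.4 3.2 4.6
   vertex 4.4 0.7 4.1
   vertex 4.6 4.4 2.8
  endloop
 endfacet
 facet normal 0.116 0.442 -0.889
  outer loop
   vertex 2.6 0.9 0.8
   vertex 0.3 1.1 0.6
   vertex 4.6 4.4 2.8
  endloop
 endfacet
 facet normal -0.085 -0.996 -0.014
  outer loop
   vertex 2.6 0.9 0.8
   vertex 4.4 0.7 4.1
   vertex 0.3 1.1 0.6
  endloop
 endfacet
 facet normal 0.926 -0.168 -0.337
  outer loop
   vertex 4.0 1.9 2.4
   vertex 4.6 4.4 2.8
   vertex 4.4 0.7 4.1
  endloop
 endfacet
 facet normal 0.776 -0.086 -0.625
  outer loop
   vertex 4.0 1.9 2.4
   vertex 2.6 0.9 0.8
   vertex 4.6 4.4 2.8
  endloop
 endfacet
 facet normal 0.800 -0.385 -0.460
  outer loop
   vertex 4.0 1.9 2.4
   vertex 4.4 0.7 4.1
   vertex 2.6 0.9 0.8
  endloop
 endfacet
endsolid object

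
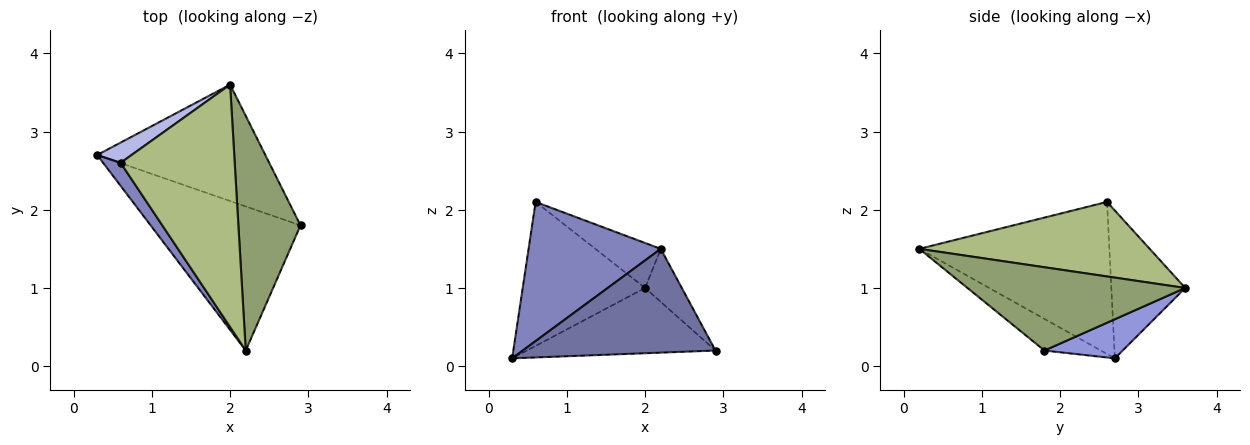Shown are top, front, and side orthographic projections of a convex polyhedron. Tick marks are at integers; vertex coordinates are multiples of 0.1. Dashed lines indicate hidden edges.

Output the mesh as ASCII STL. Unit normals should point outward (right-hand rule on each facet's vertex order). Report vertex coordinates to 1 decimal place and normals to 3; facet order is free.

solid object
 facet normal -0.169 -0.576 -0.800
  outer loop
   vertex 2.2 0.2 1.5
   vertex 0.3 2.7 0.1
   vertex 2.9 1.8 0.2
  endloop
 endfacet
 facet normal -0.817 -0.568 0.094
  outer loop
   vertex 0.6 2.6 2.1
   vertex 0.3 2.7 0.1
   vertex 2.2 0.2 1.5
  endloop
 endfacet
 facet normal 0.199 0.479 -0.855
  outer loop
   vertex 2.0 3.6 1.0
   vertex 2.9 1.8 0.2
   vertex 0.3 2.7 0.1
  endloop
 endfacet
 facet normal -0.513 0.850 0.119
  outer loop
   vertex 2.0 3.6 1.0
   vertex 0.3 2.7 0.1
   vertex 0.6 2.6 2.1
  endloop
 endfacet
 facet normal 0.794 0.134 0.592
  outer loop
   vertex 2.0 3.6 1.0
   vertex 2.2 0.2 1.5
   vertex 2.9 1.8 0.2
  endloop
 endfacet
 facet normal 0.540 0.153 0.827
  outer loop
   vertex 2.0 3.6 1.0
   vertex 0.6 2.6 2.1
   vertex 2.2 0.2 1.5
  endloop
 endfacet
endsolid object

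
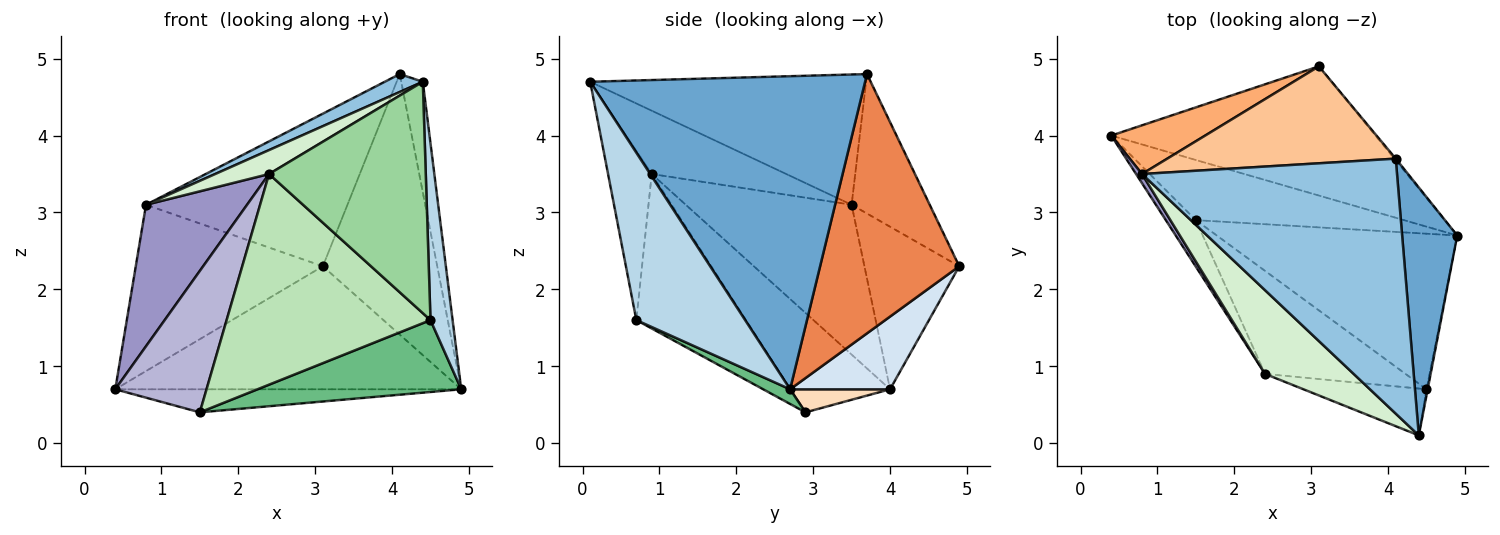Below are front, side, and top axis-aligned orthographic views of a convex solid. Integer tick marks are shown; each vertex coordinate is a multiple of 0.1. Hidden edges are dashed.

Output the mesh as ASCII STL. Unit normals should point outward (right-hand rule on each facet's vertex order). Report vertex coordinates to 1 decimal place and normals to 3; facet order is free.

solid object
 facet normal 0.982 0.077 0.173
  outer loop
   vertex 4.1 3.7 4.8
   vertex 4.4 0.1 4.7
   vertex 4.9 2.7 0.7
  endloop
 endfacet
 facet normal -0.454 -0.063 0.889
  outer loop
   vertex 0.8 3.5 3.1
   vertex 4.4 0.1 4.7
   vertex 4.1 3.7 4.8
  endloop
 endfacet
 facet normal 0.980 -0.199 -0.007
  outer loop
   vertex 4.5 0.7 1.6
   vertex 4.9 2.7 0.7
   vertex 4.4 0.1 4.7
  endloop
 endfacet
 facet normal 0.195 0.676 -0.710
  outer loop
   vertex 3.1 4.9 2.3
   vertex 4.9 2.7 0.7
   vertex 0.4 4.0 0.7
  endloop
 endfacet
 facet normal 0.772 0.635 -0.004
  outer loop
   vertex 3.1 4.9 2.3
   vertex 4.1 3.7 4.8
   vertex 4.9 2.7 0.7
  endloop
 endfacet
 facet normal -0.437 0.863 0.253
  outer loop
   vertex 3.1 4.9 2.3
   vertex 0.4 4.0 0.7
   vertex 0.8 3.5 3.1
  endloop
 endfacet
 facet normal -0.311 0.802 0.510
  outer loop
   vertex 3.1 4.9 2.3
   vertex 0.8 3.5 3.1
   vertex 4.1 3.7 4.8
  endloop
 endfacet
 facet normal 0.103 0.356 -0.929
  outer loop
   vertex 1.5 2.9 0.4
   vertex 0.4 4.0 0.7
   vertex 4.9 2.7 0.7
  endloop
 endfacet
 facet normal 0.055 -0.419 -0.906
  outer loop
   vertex 1.5 2.9 0.4
   vertex 4.9 2.7 0.7
   vertex 4.5 0.7 1.6
  endloop
 endfacet
 facet normal -0.263 -0.946 -0.191
  outer loop
   vertex 2.4 0.9 3.5
   vertex 4.5 0.7 1.6
   vertex 4.4 0.1 4.7
  endloop
 endfacet
 facet normal -0.435 -0.809 -0.396
  outer loop
   vertex 2.4 0.9 3.5
   vertex 1.5 2.9 0.4
   vertex 4.5 0.7 1.6
  endloop
 endfacet
 facet normal -0.566 -0.226 0.793
  outer loop
   vertex 2.4 0.9 3.5
   vertex 4.4 0.1 4.7
   vertex 0.8 3.5 3.1
  endloop
 endfacet
 facet normal -0.853 -0.520 0.034
  outer loop
   vertex 2.4 0.9 3.5
   vertex 0.8 3.5 3.1
   vertex 0.4 4.0 0.7
  endloop
 endfacet
 facet normal -0.719 -0.660 -0.217
  outer loop
   vertex 2.4 0.9 3.5
   vertex 0.4 4.0 0.7
   vertex 1.5 2.9 0.4
  endloop
 endfacet
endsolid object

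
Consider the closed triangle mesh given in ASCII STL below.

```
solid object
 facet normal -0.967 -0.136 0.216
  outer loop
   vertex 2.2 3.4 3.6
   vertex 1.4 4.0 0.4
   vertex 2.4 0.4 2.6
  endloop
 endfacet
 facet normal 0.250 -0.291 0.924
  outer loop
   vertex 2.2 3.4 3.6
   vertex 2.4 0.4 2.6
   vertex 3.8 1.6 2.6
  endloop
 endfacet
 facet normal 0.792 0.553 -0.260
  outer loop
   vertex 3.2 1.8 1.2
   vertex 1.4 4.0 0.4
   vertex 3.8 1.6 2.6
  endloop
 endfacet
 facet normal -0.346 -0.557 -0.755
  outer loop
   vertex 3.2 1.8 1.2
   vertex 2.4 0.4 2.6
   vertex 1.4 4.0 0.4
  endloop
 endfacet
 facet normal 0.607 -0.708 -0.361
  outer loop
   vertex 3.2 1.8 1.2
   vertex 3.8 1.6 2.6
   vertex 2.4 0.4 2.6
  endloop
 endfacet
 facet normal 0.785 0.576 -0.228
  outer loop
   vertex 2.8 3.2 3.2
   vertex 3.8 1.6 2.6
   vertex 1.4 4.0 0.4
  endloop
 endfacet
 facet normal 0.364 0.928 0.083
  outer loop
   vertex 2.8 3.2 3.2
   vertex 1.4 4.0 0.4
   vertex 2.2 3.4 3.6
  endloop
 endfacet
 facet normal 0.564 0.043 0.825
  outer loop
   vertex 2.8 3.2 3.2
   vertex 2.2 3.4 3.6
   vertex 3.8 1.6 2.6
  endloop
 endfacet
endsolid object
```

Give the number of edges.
12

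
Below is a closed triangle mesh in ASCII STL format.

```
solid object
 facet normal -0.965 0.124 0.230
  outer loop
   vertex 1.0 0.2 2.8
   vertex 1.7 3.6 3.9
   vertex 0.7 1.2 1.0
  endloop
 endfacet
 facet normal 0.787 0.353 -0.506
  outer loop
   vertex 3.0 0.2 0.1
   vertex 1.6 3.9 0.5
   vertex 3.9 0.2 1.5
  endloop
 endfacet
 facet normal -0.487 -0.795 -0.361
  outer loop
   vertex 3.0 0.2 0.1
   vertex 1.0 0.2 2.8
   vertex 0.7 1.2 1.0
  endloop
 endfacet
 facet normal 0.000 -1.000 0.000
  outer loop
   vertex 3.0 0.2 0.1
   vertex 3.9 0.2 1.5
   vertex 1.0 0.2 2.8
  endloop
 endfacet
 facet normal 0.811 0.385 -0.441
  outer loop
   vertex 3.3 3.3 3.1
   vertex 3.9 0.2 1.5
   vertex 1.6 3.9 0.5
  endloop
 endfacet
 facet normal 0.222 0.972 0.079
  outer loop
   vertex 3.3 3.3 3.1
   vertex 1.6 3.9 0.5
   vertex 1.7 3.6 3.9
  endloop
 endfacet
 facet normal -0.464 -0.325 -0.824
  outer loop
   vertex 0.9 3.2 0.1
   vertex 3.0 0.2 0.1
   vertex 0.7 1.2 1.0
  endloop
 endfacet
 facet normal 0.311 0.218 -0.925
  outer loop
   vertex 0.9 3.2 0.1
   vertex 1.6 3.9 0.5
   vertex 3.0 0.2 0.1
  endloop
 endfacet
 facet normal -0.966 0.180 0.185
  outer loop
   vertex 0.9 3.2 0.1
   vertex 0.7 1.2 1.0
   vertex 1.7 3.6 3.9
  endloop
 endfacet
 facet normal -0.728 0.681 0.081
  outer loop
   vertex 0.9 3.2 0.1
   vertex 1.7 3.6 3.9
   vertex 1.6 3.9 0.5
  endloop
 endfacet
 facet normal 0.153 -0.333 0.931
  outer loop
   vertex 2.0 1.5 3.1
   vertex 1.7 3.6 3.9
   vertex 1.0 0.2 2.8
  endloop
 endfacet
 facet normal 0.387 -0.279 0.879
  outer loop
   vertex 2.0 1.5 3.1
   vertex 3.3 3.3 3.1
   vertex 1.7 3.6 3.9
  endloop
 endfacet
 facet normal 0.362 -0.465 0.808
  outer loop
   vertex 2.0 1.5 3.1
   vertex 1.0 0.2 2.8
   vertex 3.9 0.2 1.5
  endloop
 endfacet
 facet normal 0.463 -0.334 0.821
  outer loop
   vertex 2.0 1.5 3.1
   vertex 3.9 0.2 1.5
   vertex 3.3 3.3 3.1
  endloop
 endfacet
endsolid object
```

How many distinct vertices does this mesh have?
9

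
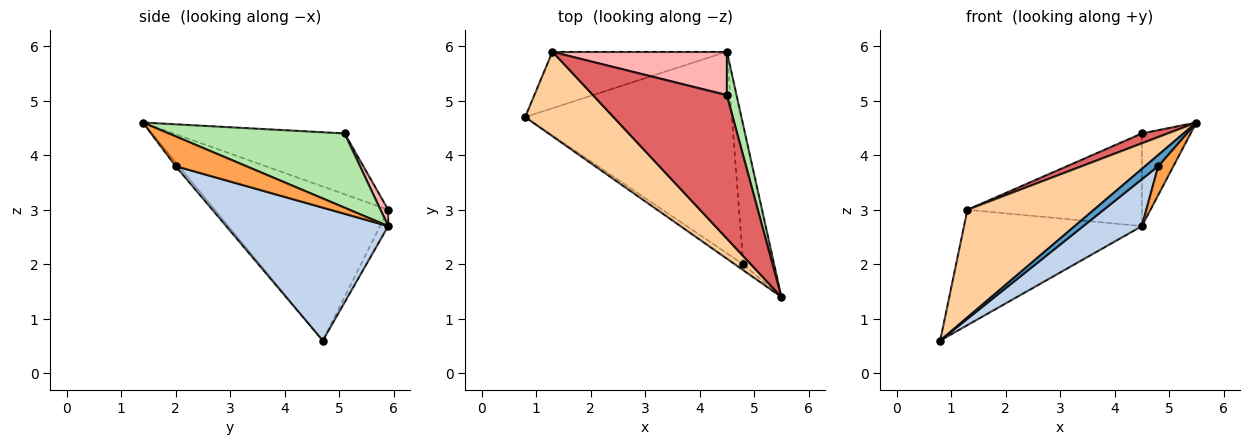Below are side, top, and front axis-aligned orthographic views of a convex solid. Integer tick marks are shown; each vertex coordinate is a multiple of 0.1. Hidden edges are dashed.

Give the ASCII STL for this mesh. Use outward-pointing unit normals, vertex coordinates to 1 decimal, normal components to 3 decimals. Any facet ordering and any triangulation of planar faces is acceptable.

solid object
 facet normal -0.216 -0.862 -0.458
  outer loop
   vertex 4.8 2.0 3.8
   vertex 5.5 1.4 4.6
   vertex 0.8 4.7 0.6
  endloop
 endfacet
 facet normal 0.531 -0.192 -0.825
  outer loop
   vertex 4.8 2.0 3.8
   vertex 0.8 4.7 0.6
   vertex 4.5 5.9 2.7
  endloop
 endfacet
 facet normal 0.687 -0.148 -0.712
  outer loop
   vertex 4.8 2.0 3.8
   vertex 4.5 5.9 2.7
   vertex 5.5 1.4 4.6
  endloop
 endfacet
 facet normal -0.733 -0.535 0.420
  outer loop
   vertex 1.3 5.9 3.0
   vertex 0.8 4.7 0.6
   vertex 5.5 1.4 4.6
  endloop
 endfacet
 facet normal -0.041 0.897 -0.440
  outer loop
   vertex 1.3 5.9 3.0
   vertex 4.5 5.9 2.7
   vertex 0.8 4.7 0.6
  endloop
 endfacet
 facet normal 0.956 0.265 0.125
  outer loop
   vertex 4.5 5.1 4.4
   vertex 5.5 1.4 4.6
   vertex 4.5 5.9 2.7
  endloop
 endfacet
 facet normal -0.413 -0.063 0.909
  outer loop
   vertex 4.5 5.1 4.4
   vertex 1.3 5.9 3.0
   vertex 5.5 1.4 4.6
  endloop
 endfacet
 facet normal 0.040 0.904 0.425
  outer loop
   vertex 4.5 5.1 4.4
   vertex 4.5 5.9 2.7
   vertex 1.3 5.9 3.0
  endloop
 endfacet
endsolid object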